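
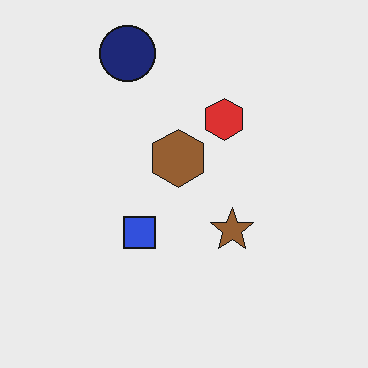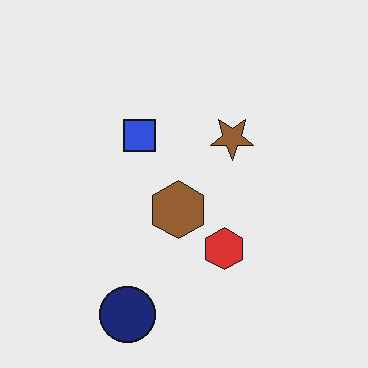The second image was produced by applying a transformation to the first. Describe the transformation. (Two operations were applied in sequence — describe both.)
The image was given moderate JPEG compression, then flipped vertically (top ↔ bottom).

Blocky 8×8 compression artifacts appear around shape edges and the flat background shows ringing — characteristic JPEG degradation. The navy circle is in the top of the first image and the bottom of the second — shapes on opposite sides of the horizontal midline have swapped in a mirror flip.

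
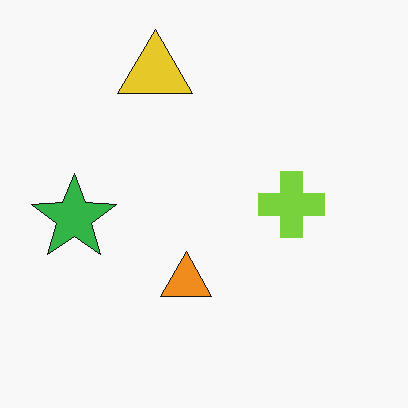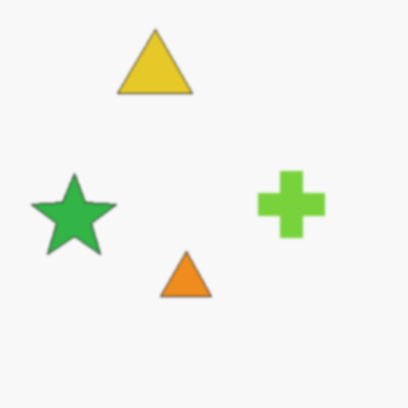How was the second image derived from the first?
The second image is the first slightly softened.

Shape edges and outlines are uniformly softened across the whole image.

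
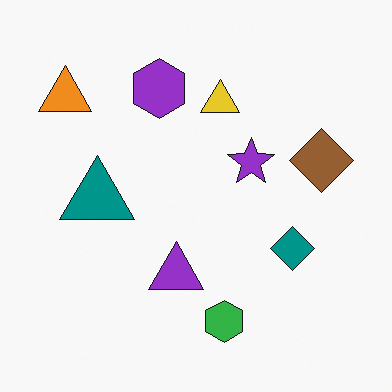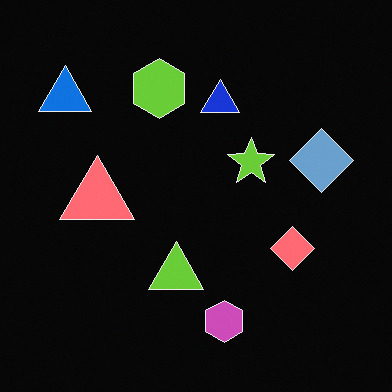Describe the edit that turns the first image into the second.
The second image is the first color-inverted (negative).

The light background has become dark and every shape's color is its complement — a photographic negative.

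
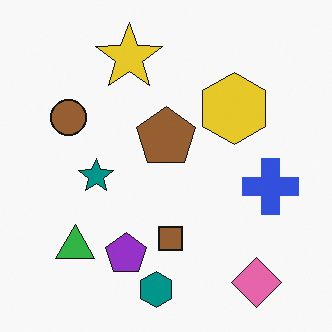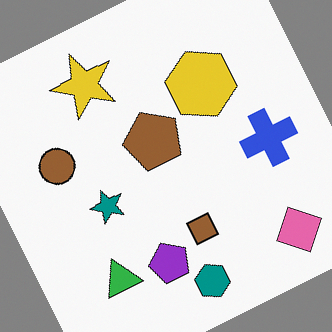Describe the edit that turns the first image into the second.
The image was rotated counter-clockwise by a moderate amount.

Every shape is tilted by the same angle and the image corners show triangular fill wedges — a whole-image rotation by a non-right angle.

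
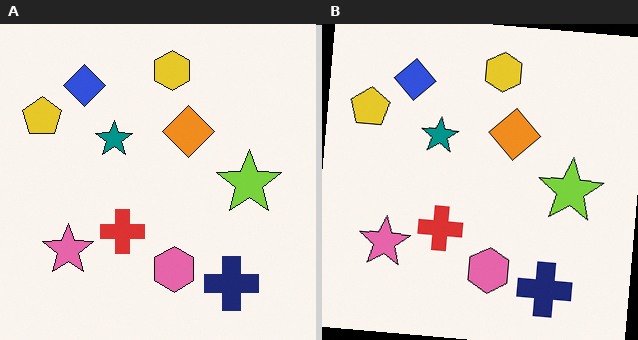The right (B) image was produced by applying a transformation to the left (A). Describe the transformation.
The transformation is: rotated clockwise by a few degrees.

Every shape is tilted by the same angle and the image corners show triangular fill wedges — a whole-image rotation by a non-right angle.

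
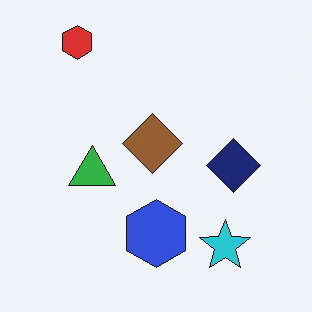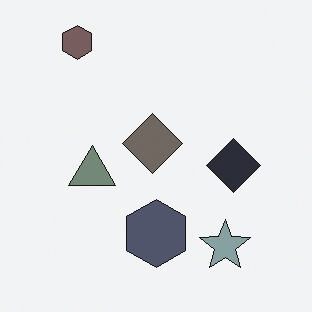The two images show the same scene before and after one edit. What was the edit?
The transformation is: heavily desaturated.

All colors are more muted and greyish — a global saturation change.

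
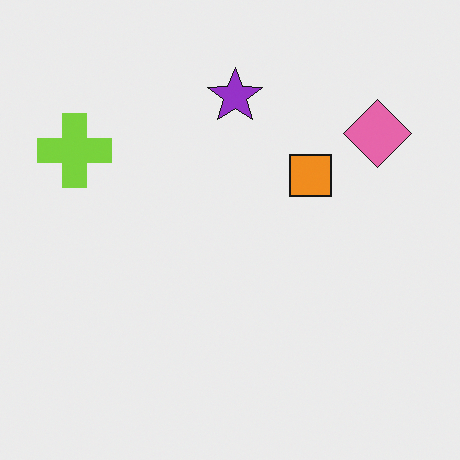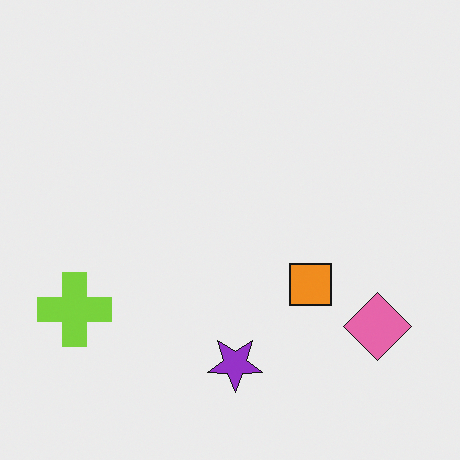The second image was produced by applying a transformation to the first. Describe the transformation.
The second image is the first flipped vertically (top ↔ bottom).

The purple star is in the top of the first image and the bottom of the second — shapes on opposite sides of the horizontal midline have swapped in a mirror flip.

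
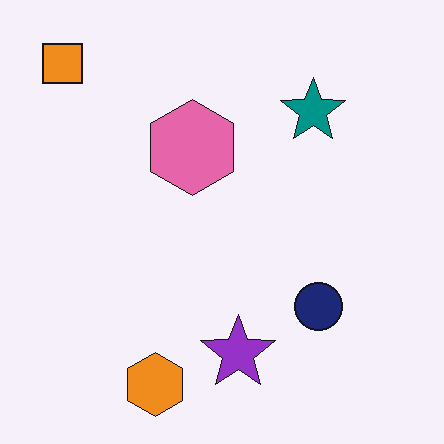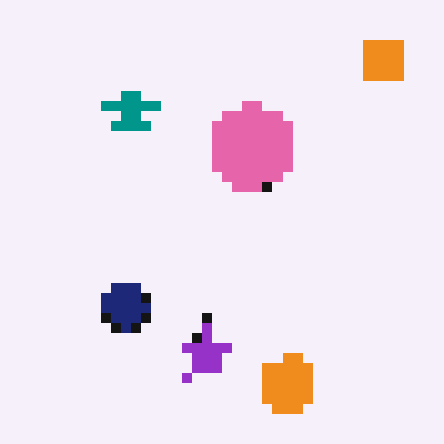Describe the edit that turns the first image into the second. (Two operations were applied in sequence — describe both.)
Flipped horizontally (left ↔ right), then coarsely pixelated.

The orange square is in the top-left of the first image and the top-right of the second — shapes on opposite sides of the vertical midline have swapped in a mirror flip. Shapes are reduced to large square blocks; fine edges and outlines are lost — a downscale-then-upscale (mosaic) effect.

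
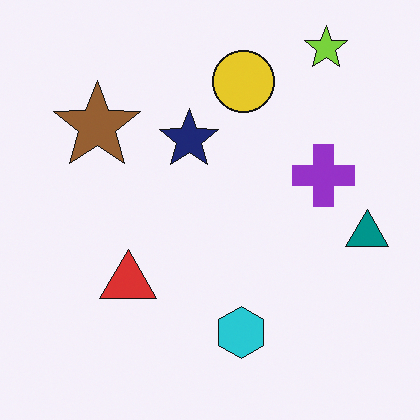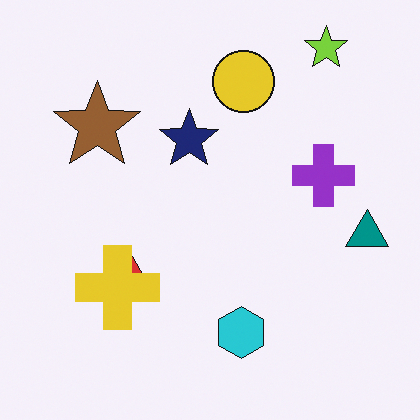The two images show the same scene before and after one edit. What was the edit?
It was overlaid with an additional yellow cross.

A yellow cross appears in the second image that is absent from the first.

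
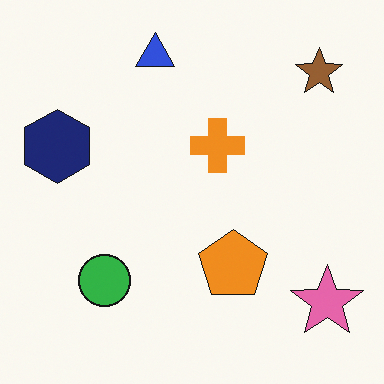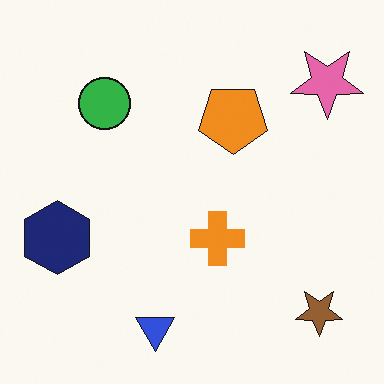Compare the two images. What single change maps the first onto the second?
This is the original image flipped vertically (top ↔ bottom).

The blue triangle is in the top of the first image and the bottom of the second — shapes on opposite sides of the horizontal midline have swapped in a mirror flip.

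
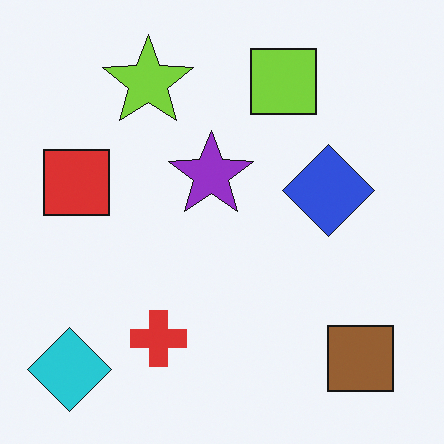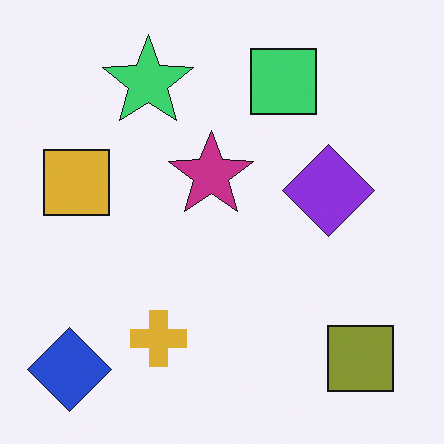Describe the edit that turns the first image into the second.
The image was hue-shifted by a small amount.

Every shape's color has rotated by the same amount around the hue wheel — a uniform hue shift.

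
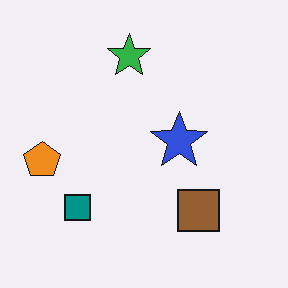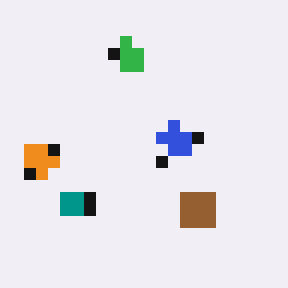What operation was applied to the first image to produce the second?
Coarsely pixelated.

Shapes are reduced to large square blocks; fine edges and outlines are lost — a downscale-then-upscale (mosaic) effect.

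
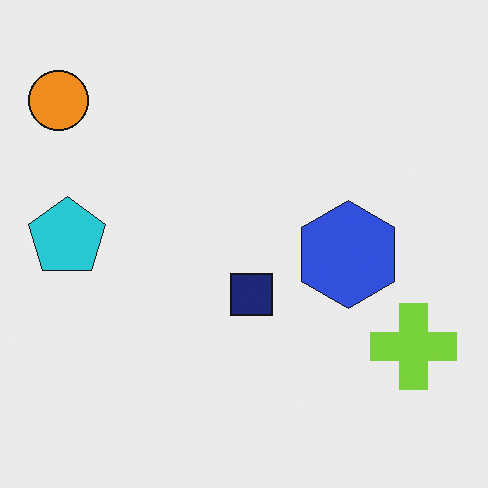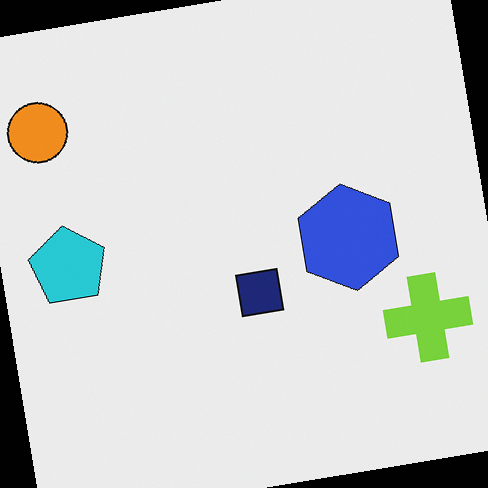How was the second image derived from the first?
The image was rotated counter-clockwise by a small amount.

Every shape is tilted by the same angle and the image corners show triangular fill wedges — a whole-image rotation by a non-right angle.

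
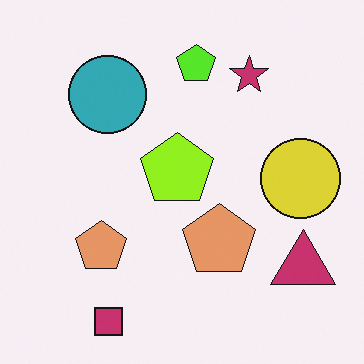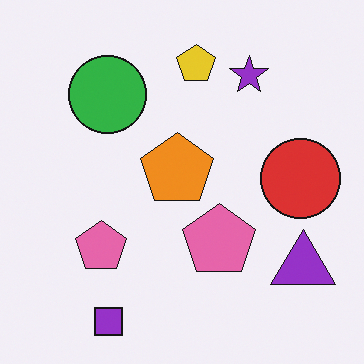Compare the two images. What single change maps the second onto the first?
Hue-shifted slightly.

Every shape's color has rotated by the same amount around the hue wheel — a uniform hue shift.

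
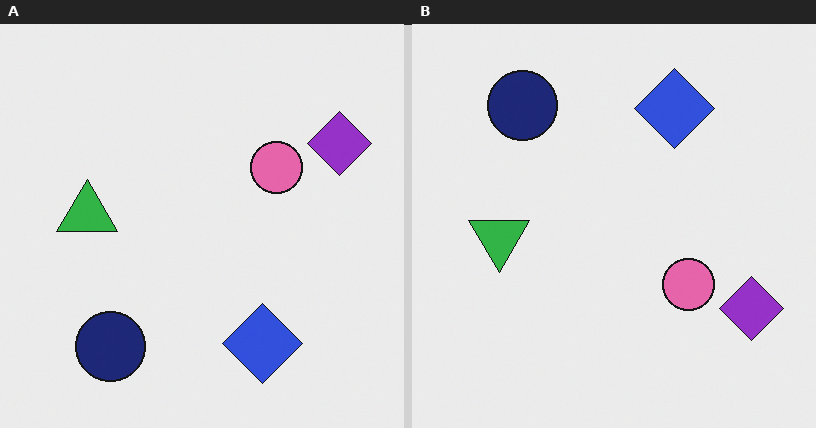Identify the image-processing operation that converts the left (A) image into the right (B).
It was flipped vertically (top ↔ bottom).

The navy circle is in the bottom-left of the left (A) image and the top-left of the right (B) — shapes on opposite sides of the horizontal midline have swapped in a mirror flip.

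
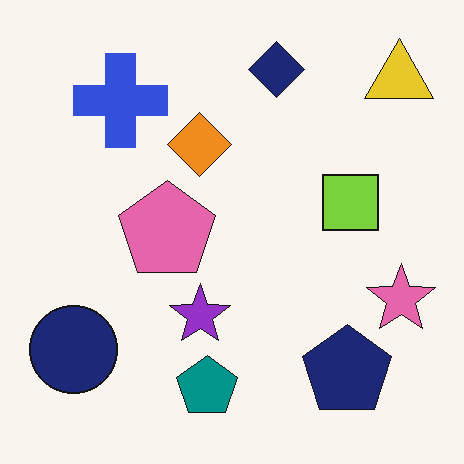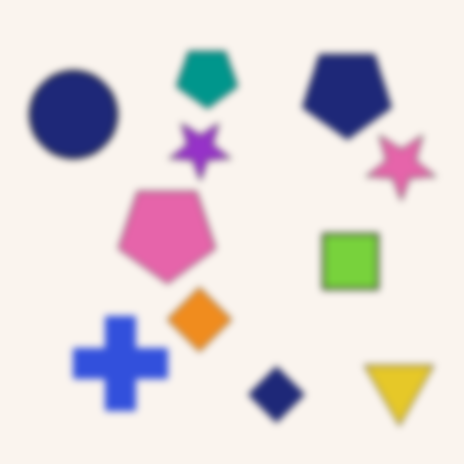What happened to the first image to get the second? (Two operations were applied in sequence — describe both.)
It was flipped vertically (top ↔ bottom), then noticeably gaussian-blurred.

The navy diamond is in the top of the first image and the bottom of the second — shapes on opposite sides of the horizontal midline have swapped in a mirror flip. Shape edges and outlines are uniformly softened across the whole image.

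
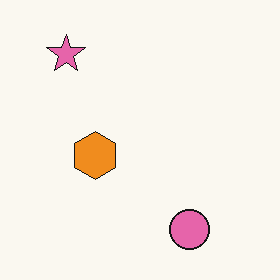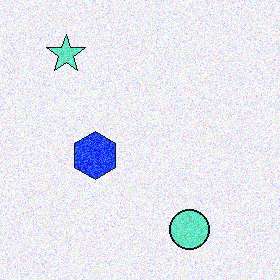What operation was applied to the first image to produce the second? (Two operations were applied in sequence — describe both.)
The image was degraded with moderate additive noise, then hue-shifted by a large amount.

Random speckle covers the whole image, including the flat background. Every shape's color has rotated by the same amount around the hue wheel — a uniform hue shift.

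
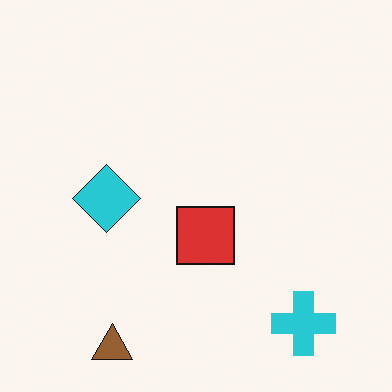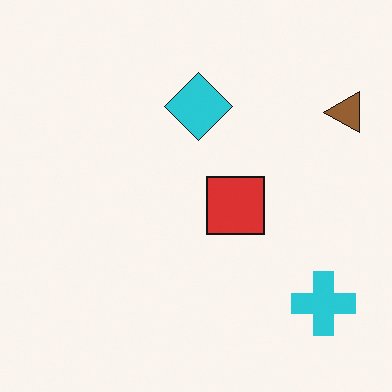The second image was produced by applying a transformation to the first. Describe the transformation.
The second image is the first transposed (reflected across the top-left ↔ bottom-right diagonal).

Shapes have swapped their row and column positions — what was in the top-right is now in the bottom-left — a diagonal reflection.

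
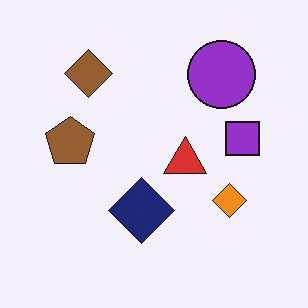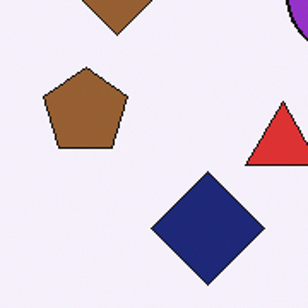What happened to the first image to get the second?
This is the original image cropped tightly and scaled back up.

The visible shapes are larger and the field of view is narrower; shapes near the original edges may be partly or wholly outside the frame — a crop-and-rescale.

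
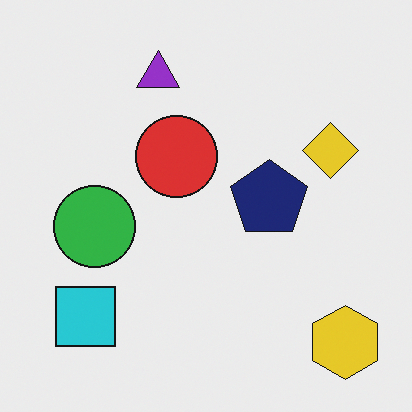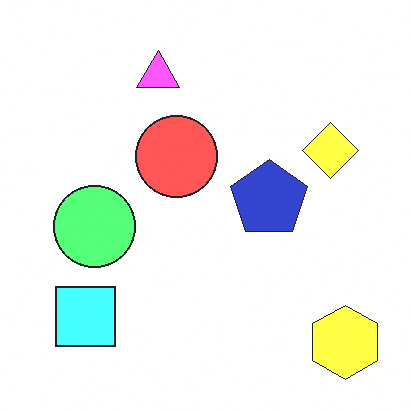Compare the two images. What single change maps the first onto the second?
This is the original image noticeably brightened.

Every pixel — background and shapes alike — is uniformly brightened.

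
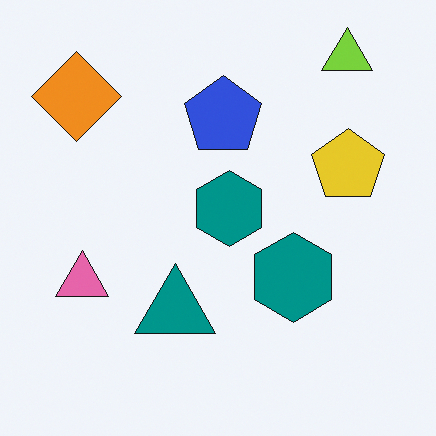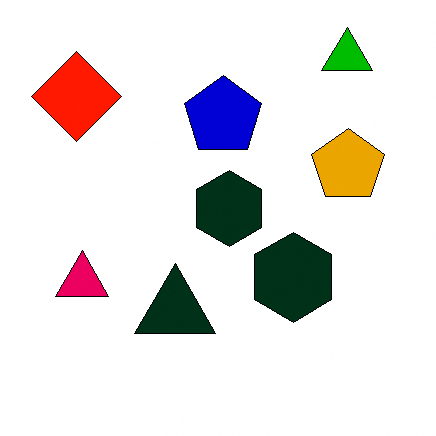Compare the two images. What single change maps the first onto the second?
The second image is the first given much higher contrast.

Tones are pushed away from mid-grey across the whole image — a global contrast change.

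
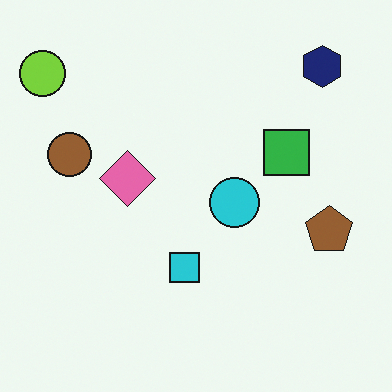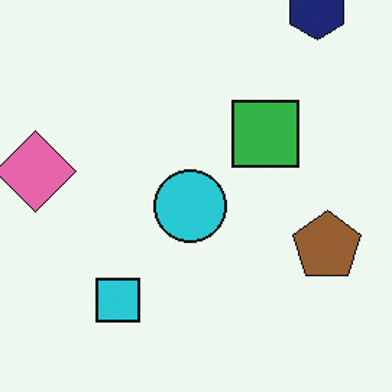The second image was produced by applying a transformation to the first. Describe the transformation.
Cropped slightly and scaled back up.

The visible shapes are larger and the field of view is narrower; shapes near the original edges may be partly or wholly outside the frame — a crop-and-rescale.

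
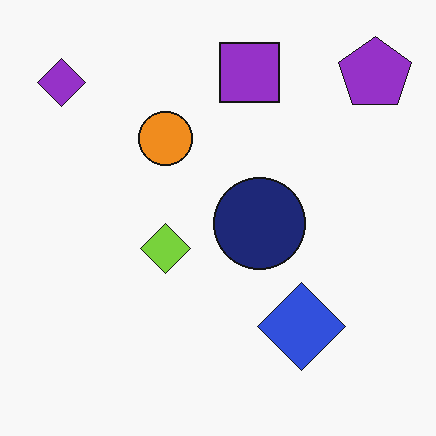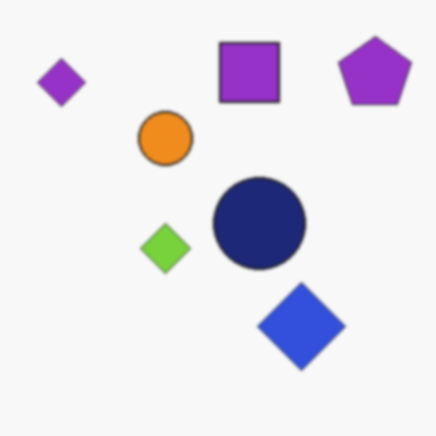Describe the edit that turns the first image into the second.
The second image is the first given a subtle gaussian blur.

Shape edges and outlines are uniformly softened across the whole image.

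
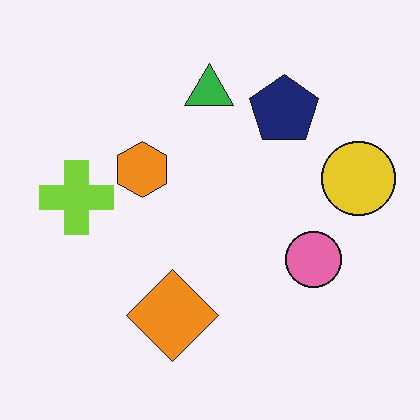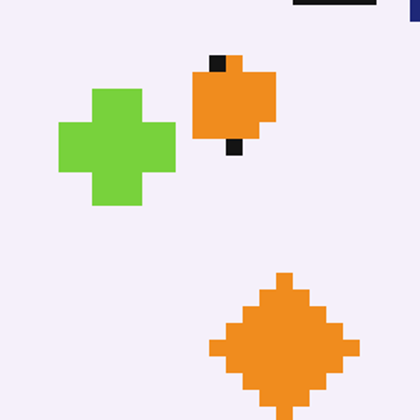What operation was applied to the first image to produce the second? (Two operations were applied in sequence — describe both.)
Coarsely pixelated, then cropped tightly and scaled back up.

Shapes are reduced to large square blocks; fine edges and outlines are lost — a downscale-then-upscale (mosaic) effect. The visible shapes are larger and the field of view is narrower; shapes near the original edges may be partly or wholly outside the frame — a crop-and-rescale.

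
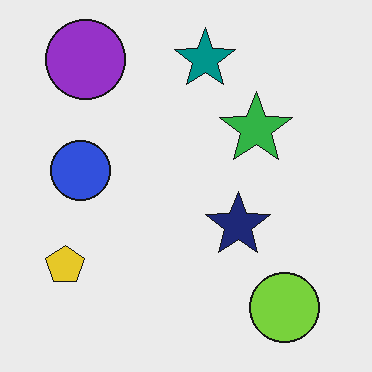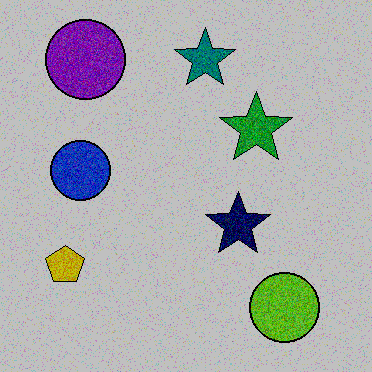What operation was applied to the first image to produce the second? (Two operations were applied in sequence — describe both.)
The second image is the first degraded with visible gaussian noise, then aggressively posterized.

Random speckle covers the whole image, including the flat background. Each flat color has snapped to a coarser quantized level — most visibly, the near-white background has dropped to a flat grey.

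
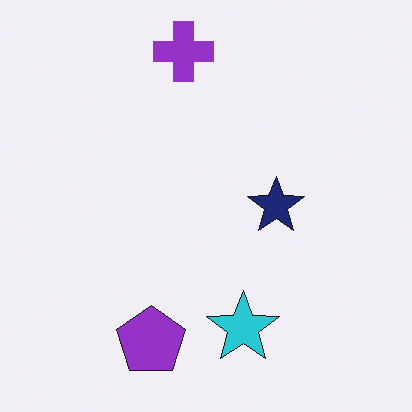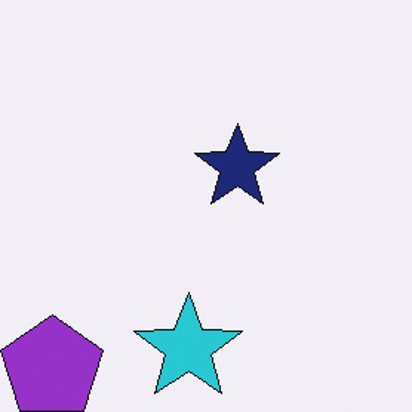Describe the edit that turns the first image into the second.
This is the original image cropped to a modestly smaller region and rescaled.

The visible shapes are larger and the field of view is narrower; shapes near the original edges may be partly or wholly outside the frame — a crop-and-rescale.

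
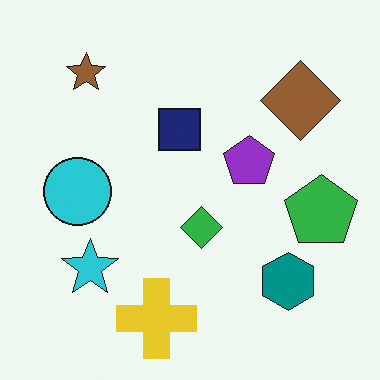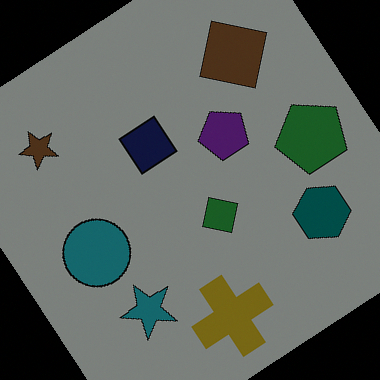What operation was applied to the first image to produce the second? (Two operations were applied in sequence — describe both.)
The image was substantially darkened, then rotated counter-clockwise by a large amount — several tens of degrees.

Every pixel — background and shapes alike — is uniformly darkened. Every shape is tilted by the same angle and the image corners show triangular fill wedges — a whole-image rotation by a non-right angle.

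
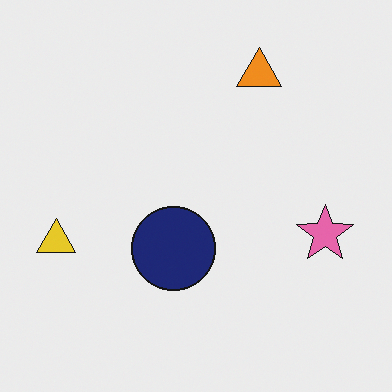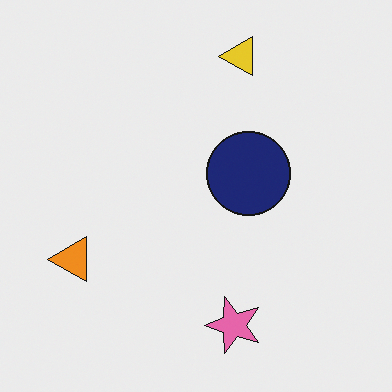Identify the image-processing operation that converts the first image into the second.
The image was transposed (reflected across the top-left ↔ bottom-right diagonal).

Shapes have swapped their row and column positions — what was in the top-right is now in the bottom-left — a diagonal reflection.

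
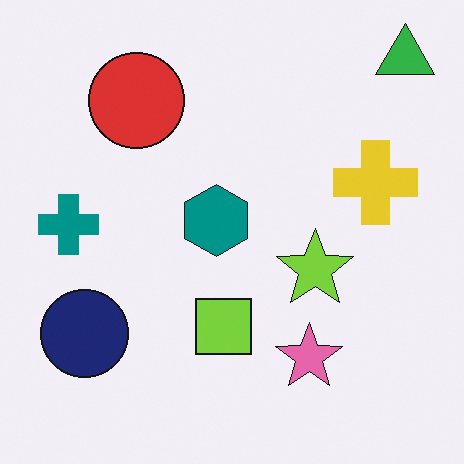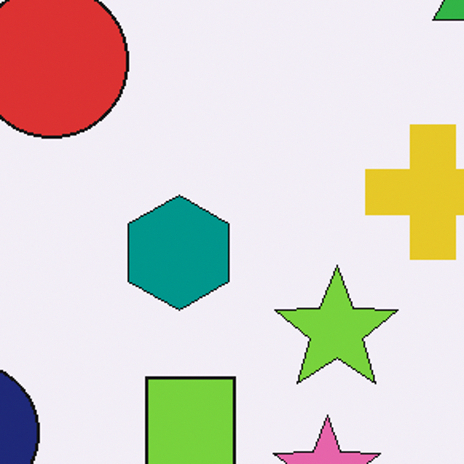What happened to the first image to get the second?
It was cropped to a modestly smaller region and rescaled.

The visible shapes are larger and the field of view is narrower; shapes near the original edges may be partly or wholly outside the frame — a crop-and-rescale.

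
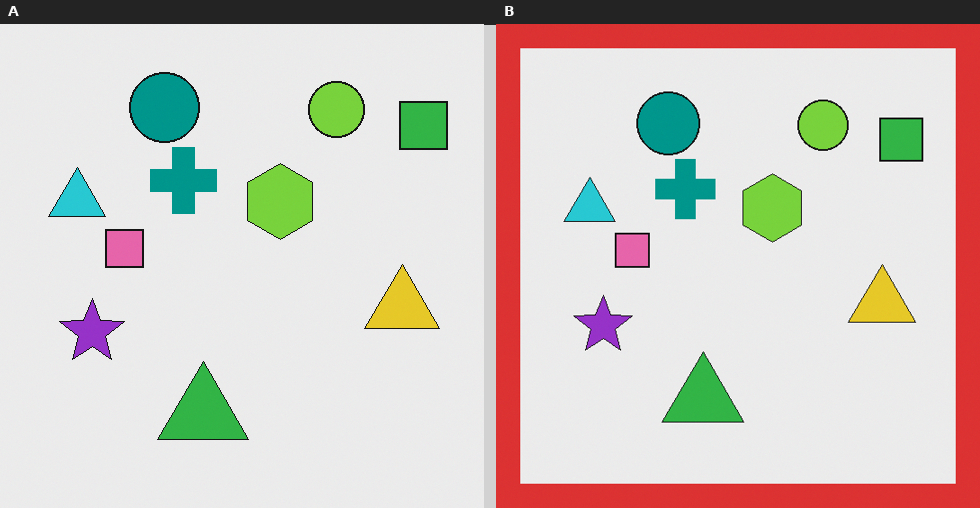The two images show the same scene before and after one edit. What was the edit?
It was framed with a red border.

A solid red frame runs around the edge of the right (B) image, with the content slightly shrunk inside it.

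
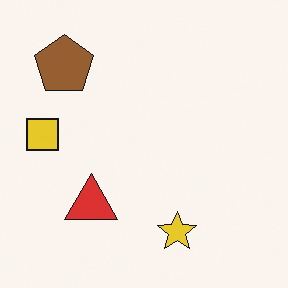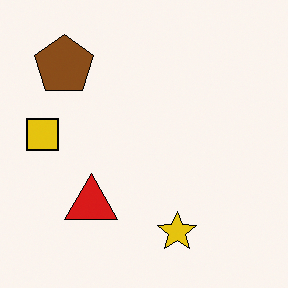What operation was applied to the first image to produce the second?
The second image is the first given slightly increased contrast.

Tones are pushed away from mid-grey across the whole image — a global contrast change.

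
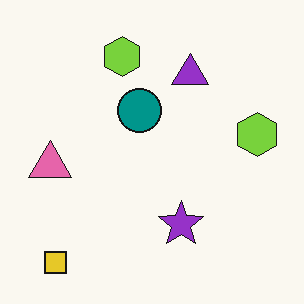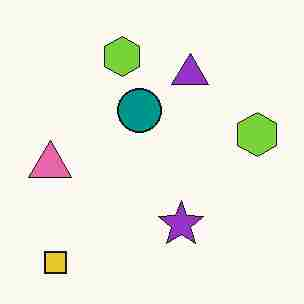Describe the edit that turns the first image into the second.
It was degraded with heavy JPEG compression.

Blocky 8×8 compression artifacts appear around shape edges and the flat background shows ringing — characteristic JPEG degradation.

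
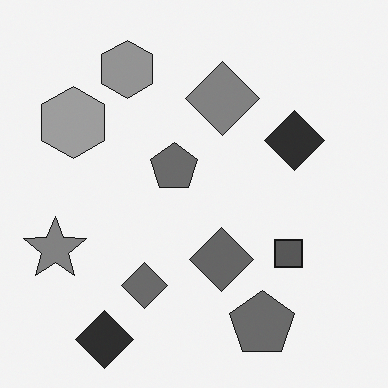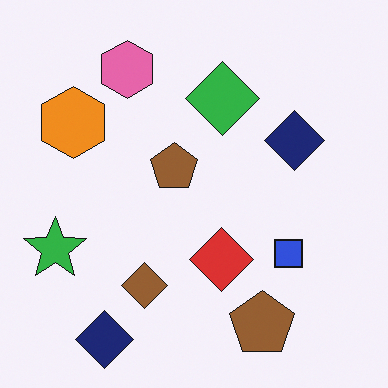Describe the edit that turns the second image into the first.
The image was converted to grayscale.

All color is removed — every shape is now a shade of grey.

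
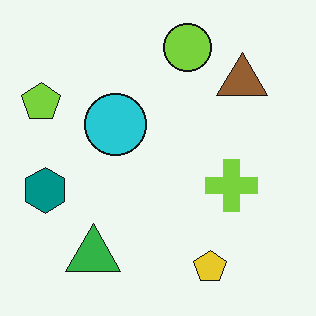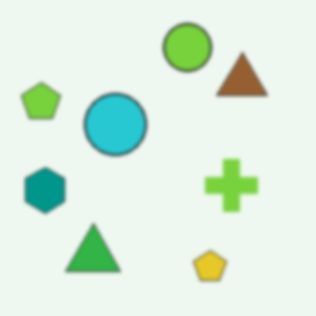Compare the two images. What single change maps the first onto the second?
The second image is the first lightly blurred.

Shape edges and outlines are uniformly softened across the whole image.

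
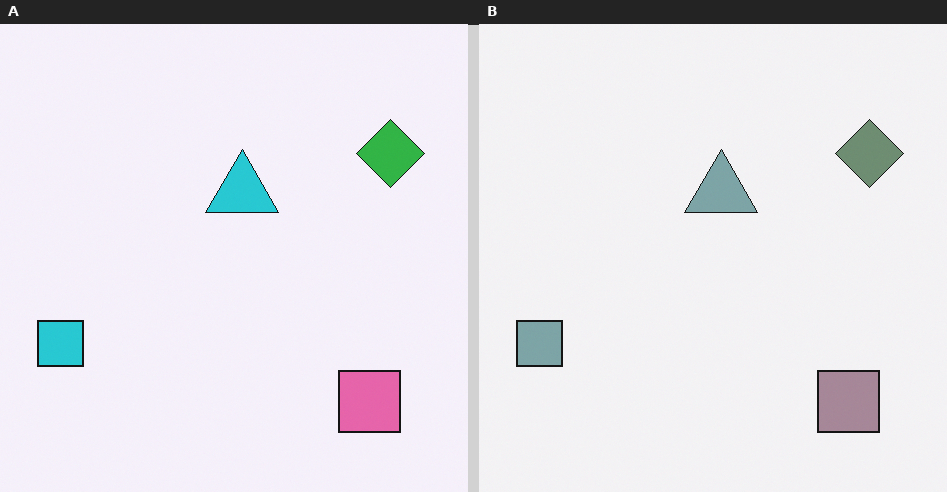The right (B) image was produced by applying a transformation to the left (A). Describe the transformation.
It was heavily desaturated.

All colors are more muted and greyish — a global saturation change.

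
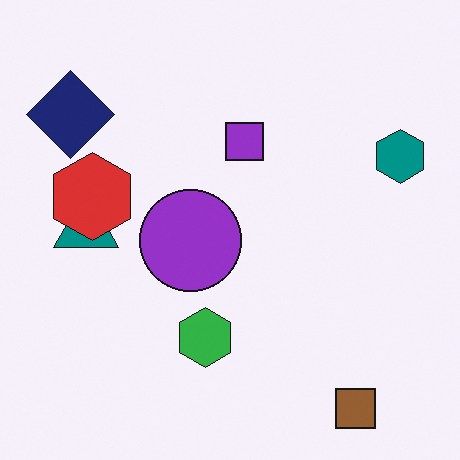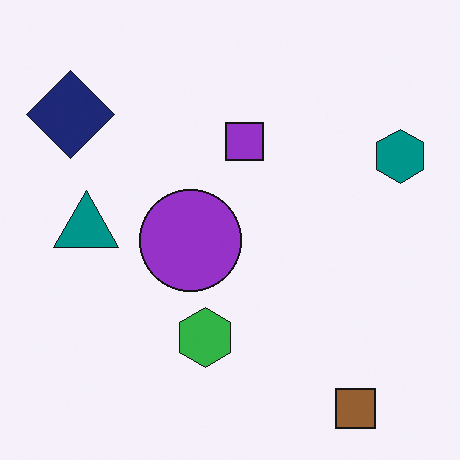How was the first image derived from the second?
Overlaid with an additional red hexagon.

A red hexagon appears in the first image that is absent from the second.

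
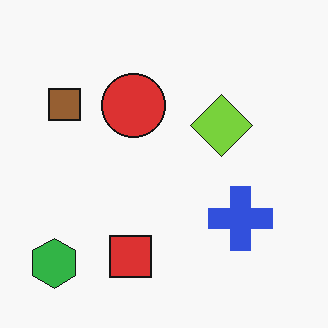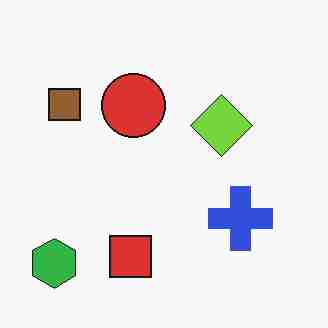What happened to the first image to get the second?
The image was heavily JPEG-compressed with obvious blocking artifacts.

Blocky 8×8 compression artifacts appear around shape edges and the flat background shows ringing — characteristic JPEG degradation.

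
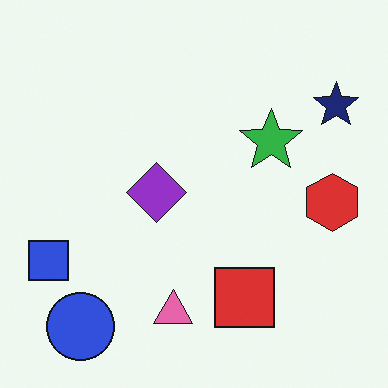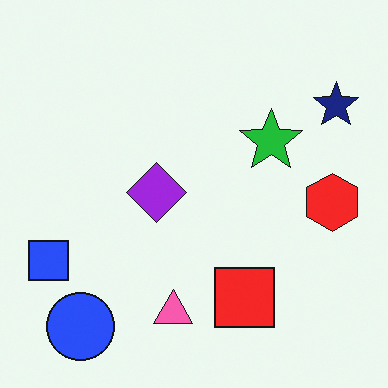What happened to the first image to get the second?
It was slightly oversaturated.

All colors are more vivid — a global saturation change.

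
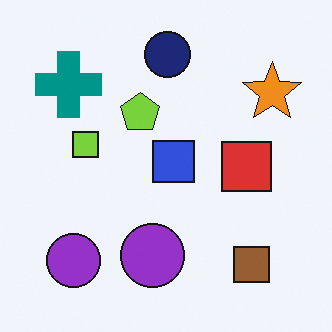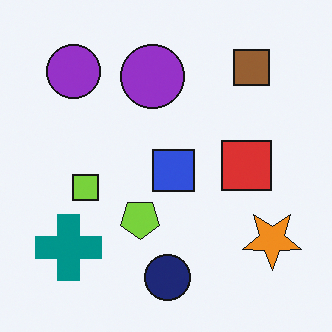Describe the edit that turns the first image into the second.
The transformation is: flipped vertically (top ↔ bottom).

The navy circle is in the top of the first image and the bottom of the second — shapes on opposite sides of the horizontal midline have swapped in a mirror flip.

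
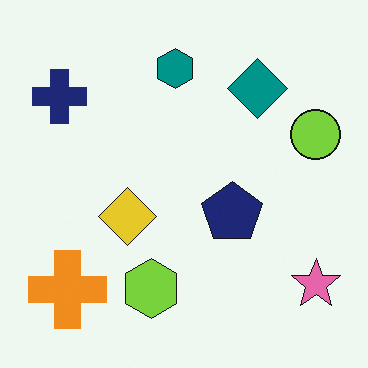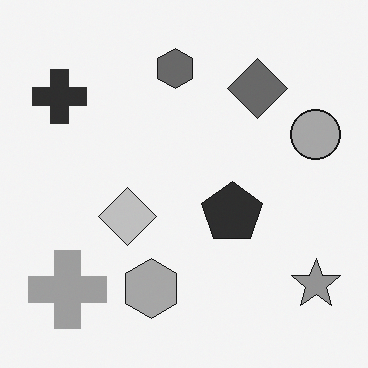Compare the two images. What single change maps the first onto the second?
This is the original image converted to grayscale.

All color is removed — every shape is now a shade of grey.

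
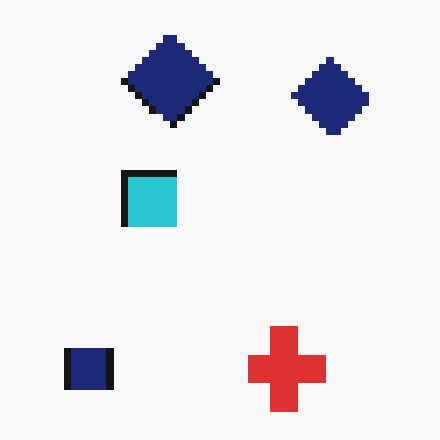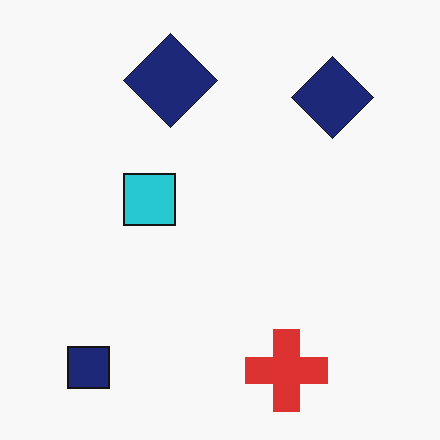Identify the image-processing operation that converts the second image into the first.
Moderately pixelated.

Shapes are reduced to large square blocks; fine edges and outlines are lost — a downscale-then-upscale (mosaic) effect.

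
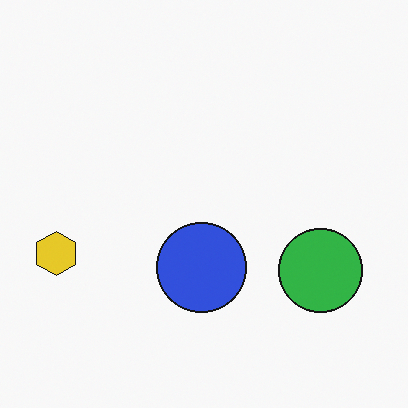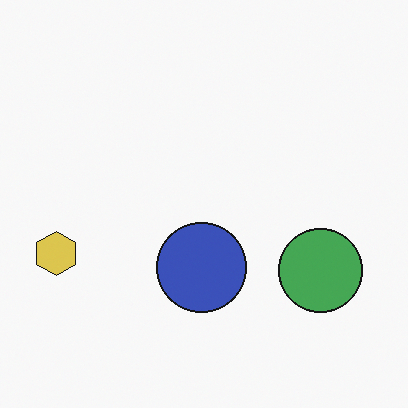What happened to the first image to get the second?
The image was slightly desaturated.

All colors are more muted and greyish — a global saturation change.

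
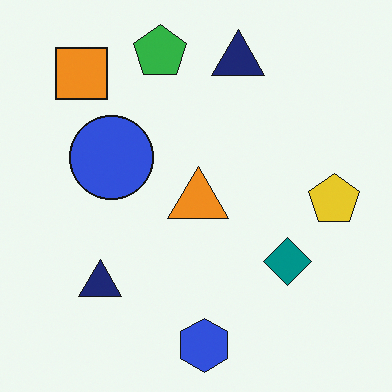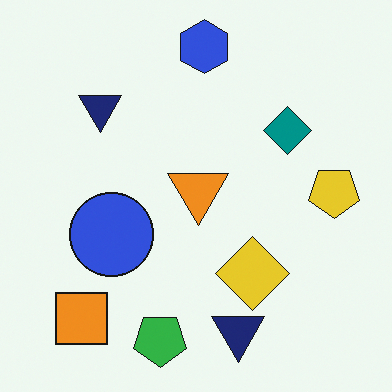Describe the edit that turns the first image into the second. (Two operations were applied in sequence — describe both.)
The transformation is: flipped vertically (top ↔ bottom), then overlaid with an additional yellow diamond.

The blue hexagon is in the bottom of the first image and the top of the second — shapes on opposite sides of the horizontal midline have swapped in a mirror flip. A yellow diamond appears in the second image that is absent from the first.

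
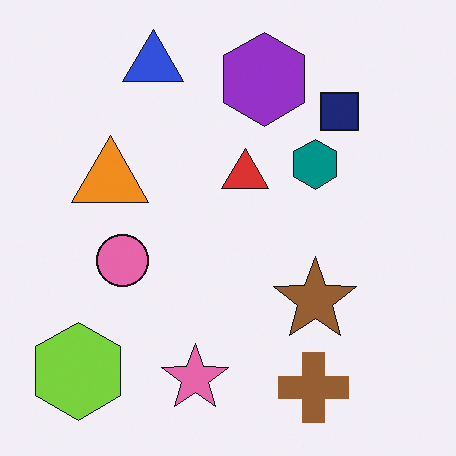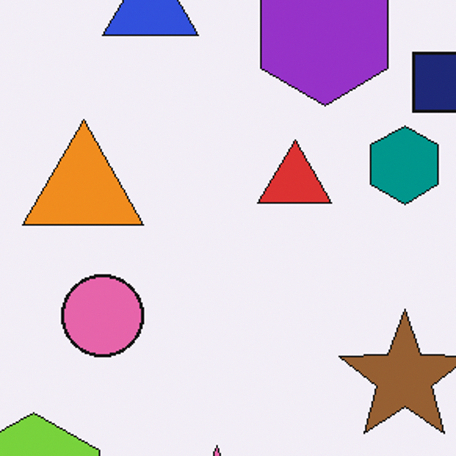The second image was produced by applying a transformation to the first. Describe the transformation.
It was cropped slightly and scaled back up.

The visible shapes are larger and the field of view is narrower; shapes near the original edges may be partly or wholly outside the frame — a crop-and-rescale.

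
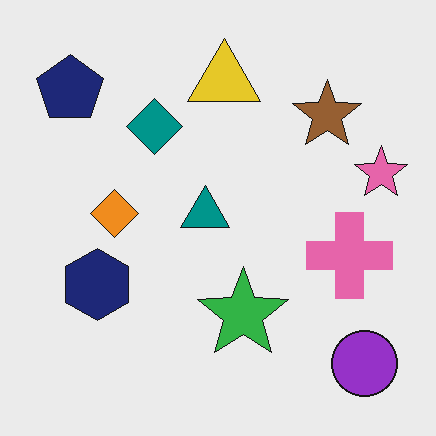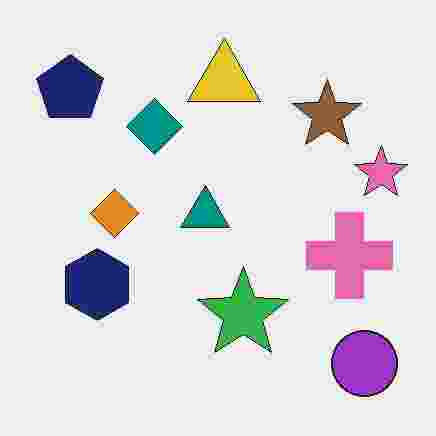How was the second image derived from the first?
It was heavily JPEG-compressed with obvious blocking artifacts.

Blocky 8×8 compression artifacts appear around shape edges and the flat background shows ringing — characteristic JPEG degradation.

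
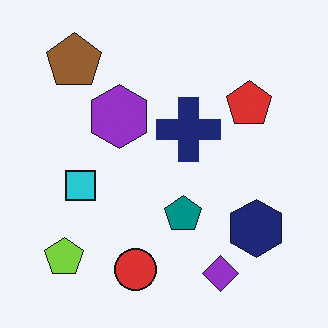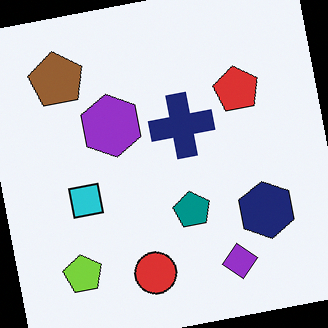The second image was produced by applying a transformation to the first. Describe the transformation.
The image was rotated counter-clockwise by a slight angle.

Every shape is tilted by the same angle and the image corners show triangular fill wedges — a whole-image rotation by a non-right angle.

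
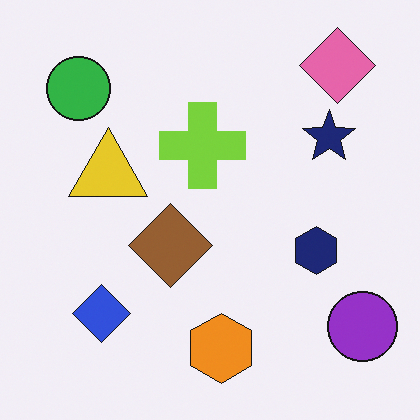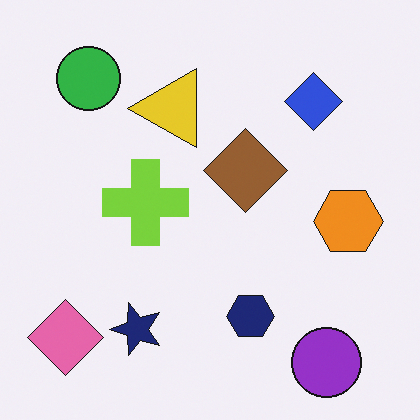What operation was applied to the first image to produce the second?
It was transposed (reflected across the top-left ↔ bottom-right diagonal).

Shapes have swapped their row and column positions — what was in the top-right is now in the bottom-left — a diagonal reflection.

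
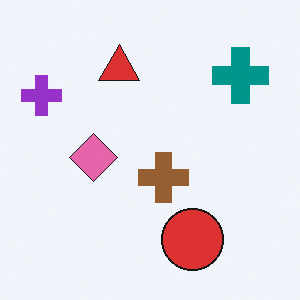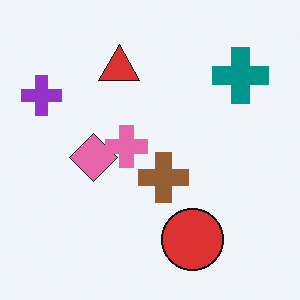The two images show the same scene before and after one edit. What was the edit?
This is the original image overlaid with an additional pink cross.

A pink cross appears in the second image that is absent from the first.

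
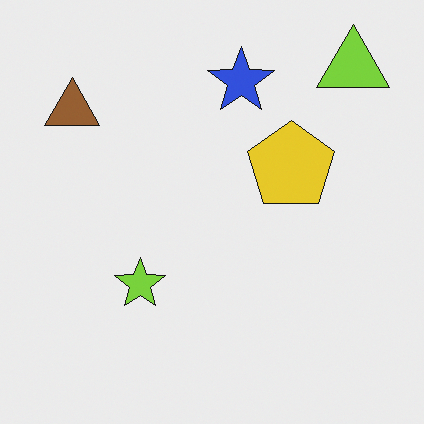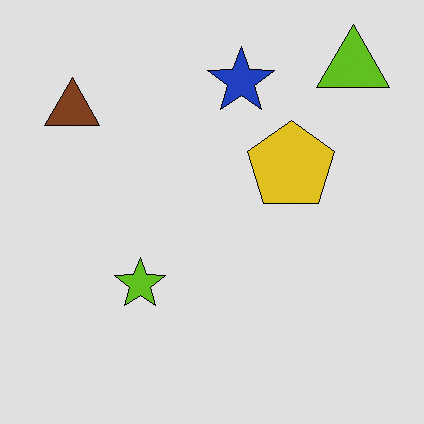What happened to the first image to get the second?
This is the original image posterized to a reduced palette.

Each flat color has snapped to a coarser quantized level — most visibly, the near-white background has dropped to a flat grey.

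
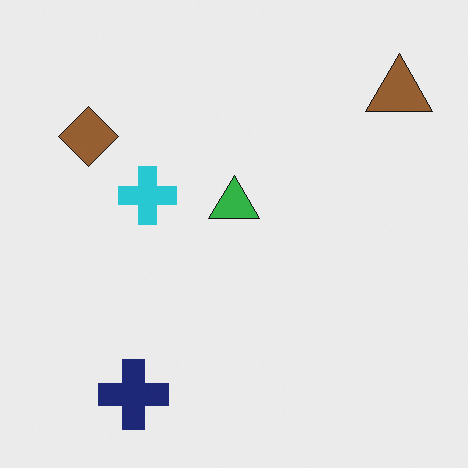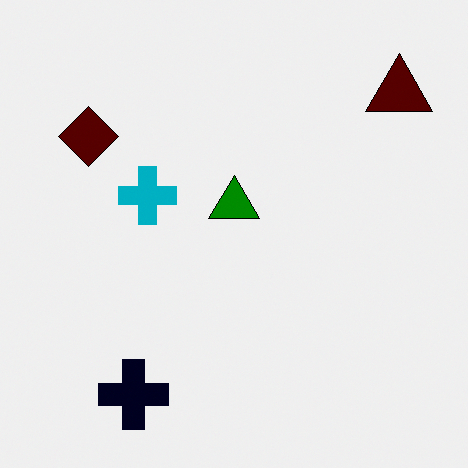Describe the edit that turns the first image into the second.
Boosted in contrast.

Tones are pushed away from mid-grey across the whole image — a global contrast change.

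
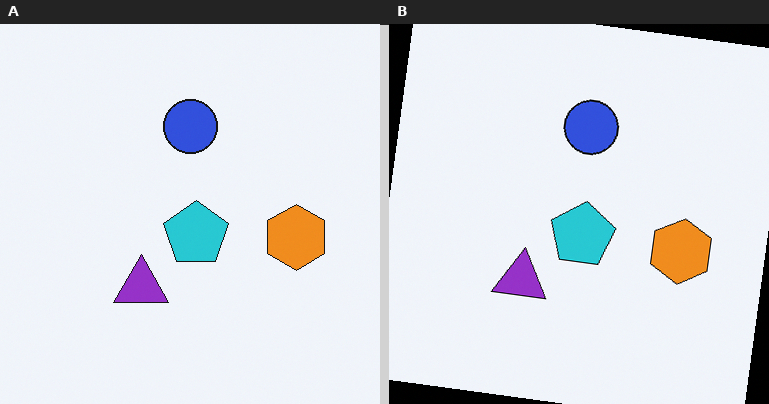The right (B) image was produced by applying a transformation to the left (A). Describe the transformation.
It was rotated clockwise by a small amount.

Every shape is tilted by the same angle and the image corners show triangular fill wedges — a whole-image rotation by a non-right angle.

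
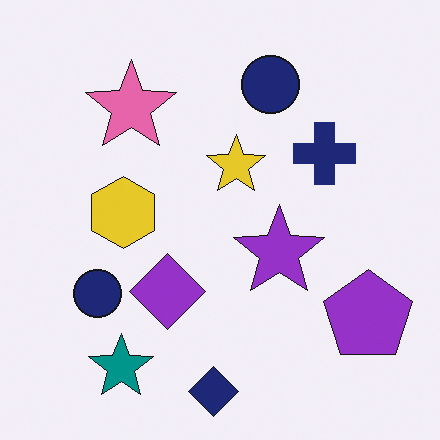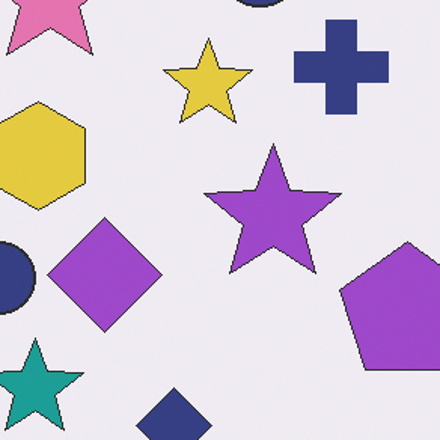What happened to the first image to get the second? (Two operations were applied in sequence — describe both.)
The second image is the first given slightly reduced contrast, then cropped to a modestly smaller region and rescaled.

Tones are pushed toward mid-grey across the whole image — a global contrast change. The visible shapes are larger and the field of view is narrower; shapes near the original edges may be partly or wholly outside the frame — a crop-and-rescale.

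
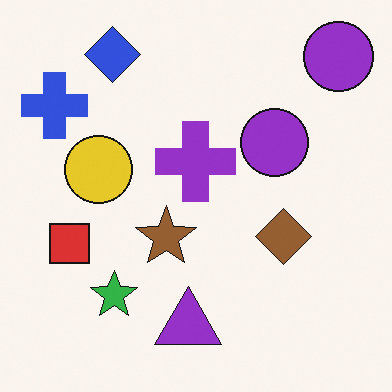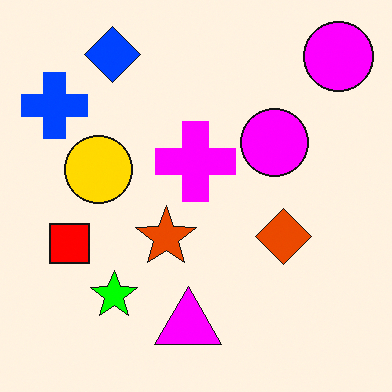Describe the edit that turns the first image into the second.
Made much more vivid (saturation change).

All colors are more vivid — a global saturation change.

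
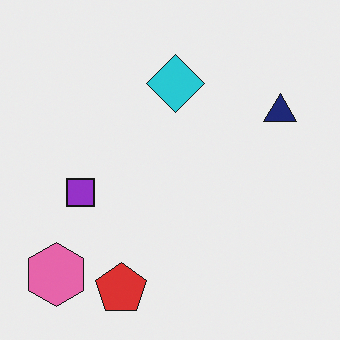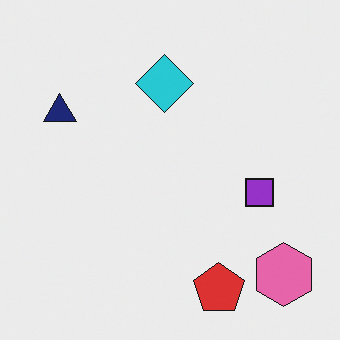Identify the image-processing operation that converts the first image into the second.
The image was flipped horizontally (left ↔ right).

The pink hexagon is in the bottom-left of the first image and the bottom-right of the second — shapes on opposite sides of the vertical midline have swapped in a mirror flip.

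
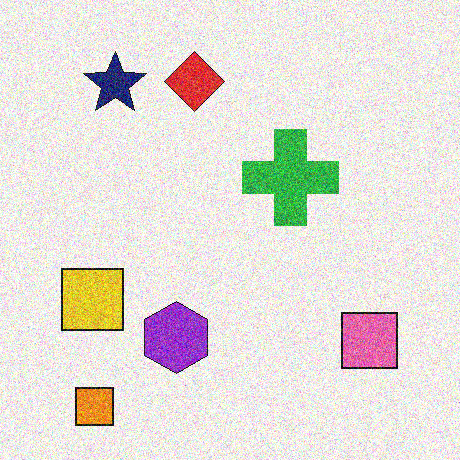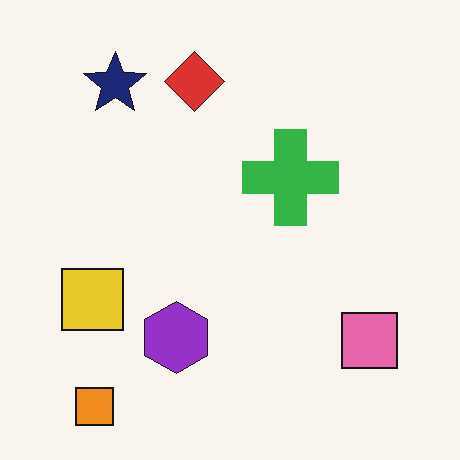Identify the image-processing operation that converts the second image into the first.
The transformation is: degraded with heavy additive noise.

Random speckle covers the whole image, including the flat background.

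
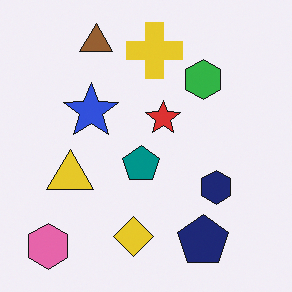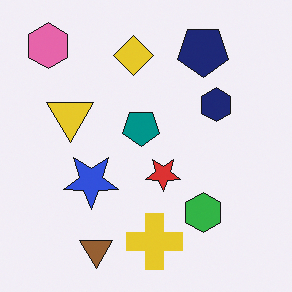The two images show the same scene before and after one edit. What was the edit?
The second image is the first flipped vertically (top ↔ bottom).

The brown triangle is in the top-left of the first image and the bottom-left of the second — shapes on opposite sides of the horizontal midline have swapped in a mirror flip.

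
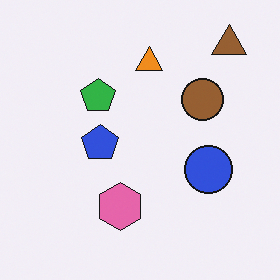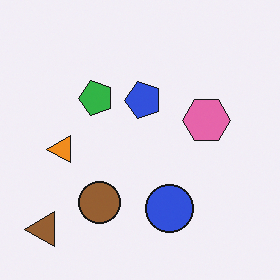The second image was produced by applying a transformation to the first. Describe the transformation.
Transposed (reflected across the top-left ↔ bottom-right diagonal).

Shapes have swapped their row and column positions — what was in the top-right is now in the bottom-left — a diagonal reflection.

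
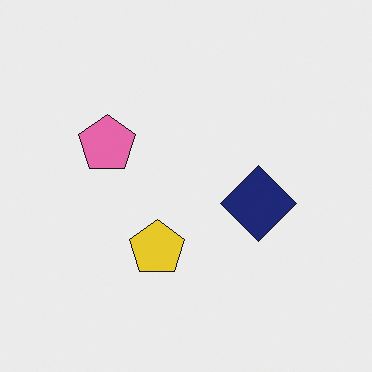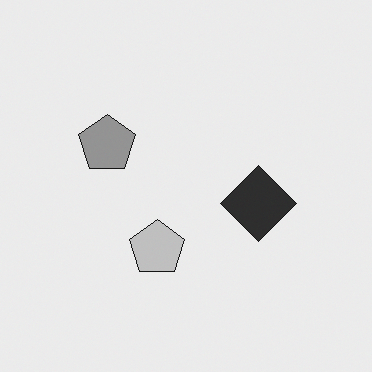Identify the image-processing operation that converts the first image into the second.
The transformation is: converted to grayscale.

All color is removed — every shape is now a shade of grey.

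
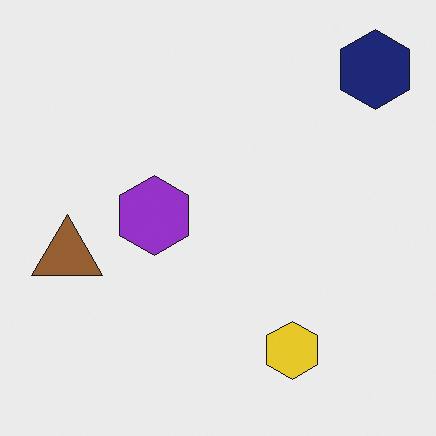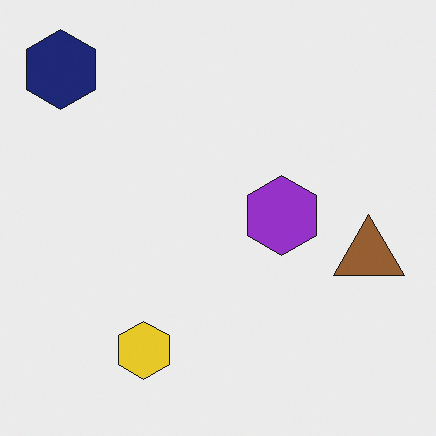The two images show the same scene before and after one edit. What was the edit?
Flipped horizontally (left ↔ right).

The navy hexagon is in the top-right of the first image and the top-left of the second — shapes on opposite sides of the vertical midline have swapped in a mirror flip.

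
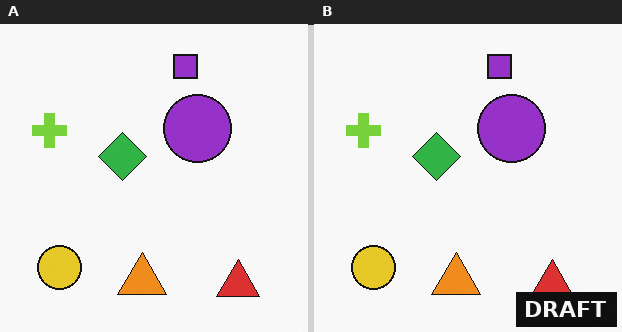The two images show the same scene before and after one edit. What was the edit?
The right (B) image is the left (A) watermarked with the text "DRAFT" in the lower-right corner.

A dark label reading "DRAFT" appears in the lower-right corner.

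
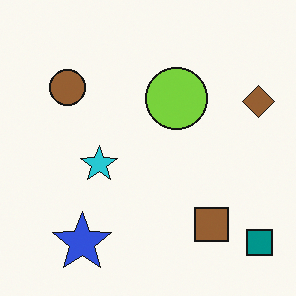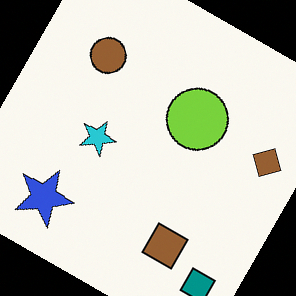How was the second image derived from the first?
The transformation is: rotated clockwise by a clearly visible amount.

Every shape is tilted by the same angle and the image corners show triangular fill wedges — a whole-image rotation by a non-right angle.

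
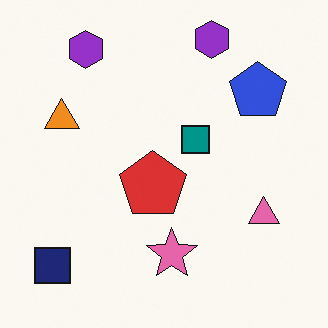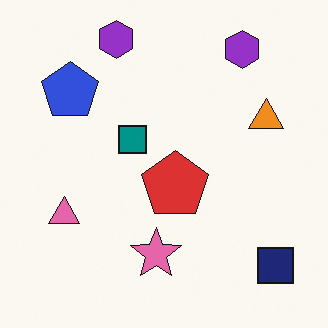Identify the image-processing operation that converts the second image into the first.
The image was flipped horizontally (left ↔ right).

The navy square is in the bottom-right of the second image and the bottom-left of the first — shapes on opposite sides of the vertical midline have swapped in a mirror flip.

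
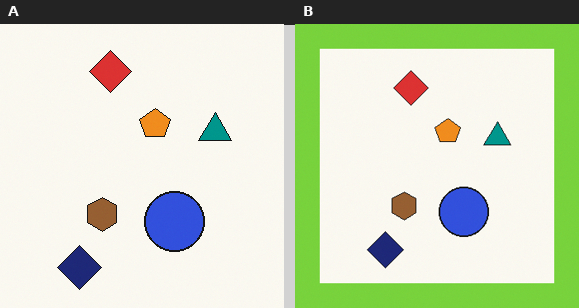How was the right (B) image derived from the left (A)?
Framed with a lime border.

A solid lime frame runs around the edge of the right (B) image, with the content slightly shrunk inside it.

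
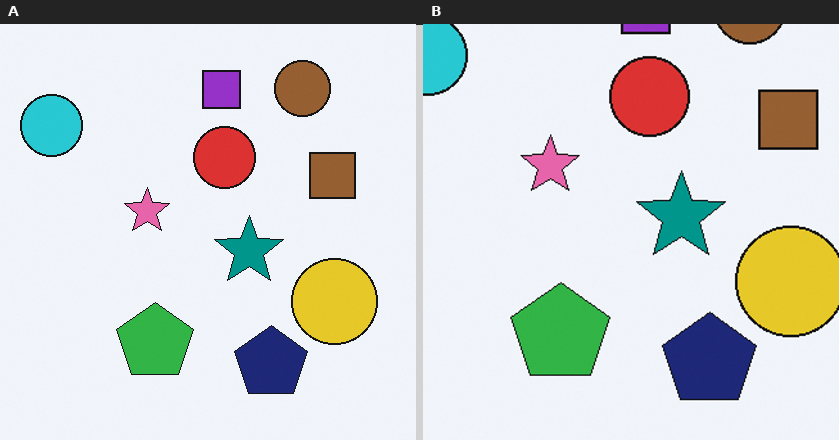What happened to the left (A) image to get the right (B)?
The image was cropped to a modestly smaller region and rescaled.

The visible shapes are larger and the field of view is narrower; shapes near the original edges may be partly or wholly outside the frame — a crop-and-rescale.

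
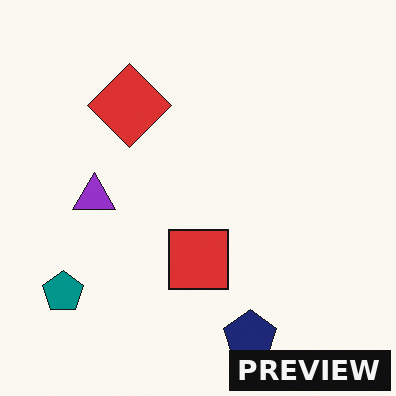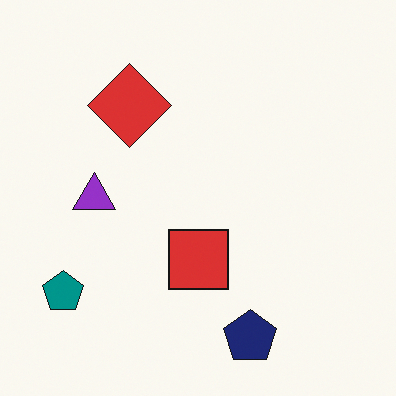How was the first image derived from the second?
The first image is the second watermarked with the text "PREVIEW" in the lower-right corner.

A dark label reading "PREVIEW" appears in the lower-right corner.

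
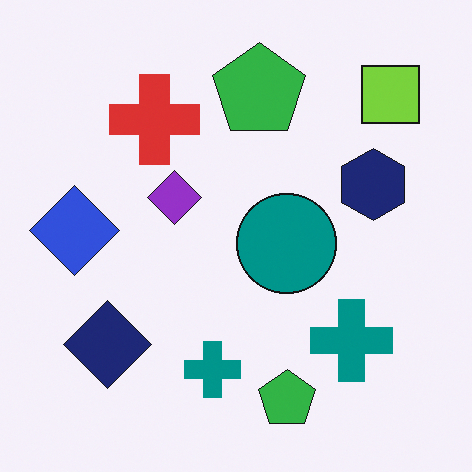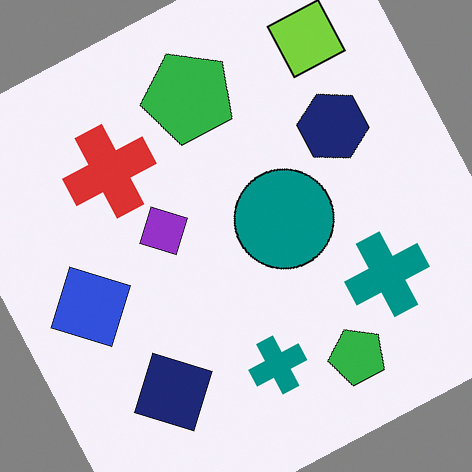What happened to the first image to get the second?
The second image is the first rotated counter-clockwise by a moderate amount.

Every shape is tilted by the same angle and the image corners show triangular fill wedges — a whole-image rotation by a non-right angle.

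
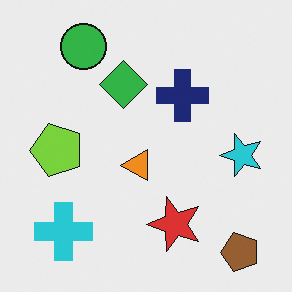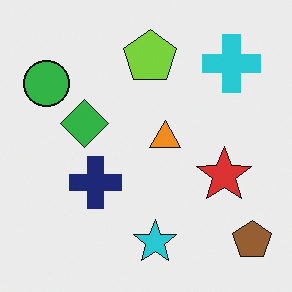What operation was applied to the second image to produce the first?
The image was transposed (reflected across the top-left ↔ bottom-right diagonal).

Shapes have swapped their row and column positions — what was in the top-right is now in the bottom-left — a diagonal reflection.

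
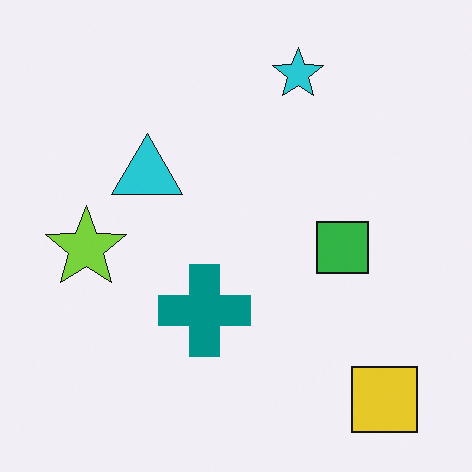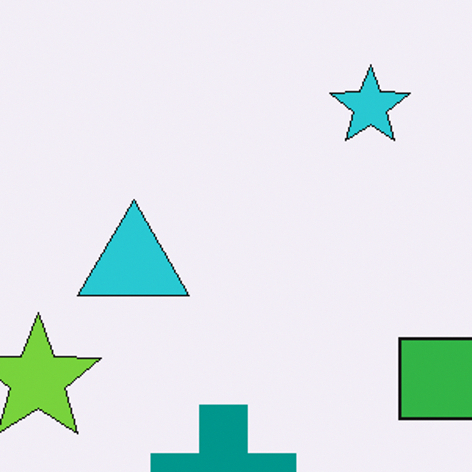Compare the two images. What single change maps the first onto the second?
The transformation is: cropped to a modestly smaller region and rescaled.

The visible shapes are larger and the field of view is narrower; shapes near the original edges may be partly or wholly outside the frame — a crop-and-rescale.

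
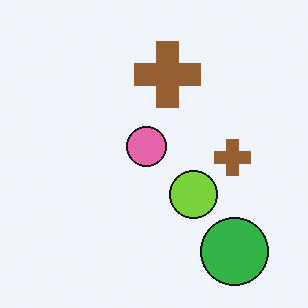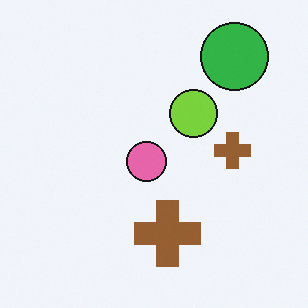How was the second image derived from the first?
It was flipped vertically (top ↔ bottom).

The green circle is in the bottom-right of the first image and the top-right of the second — shapes on opposite sides of the horizontal midline have swapped in a mirror flip.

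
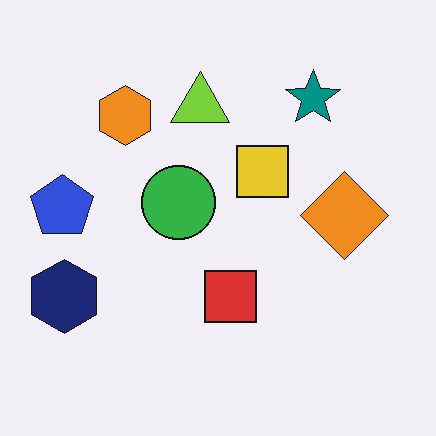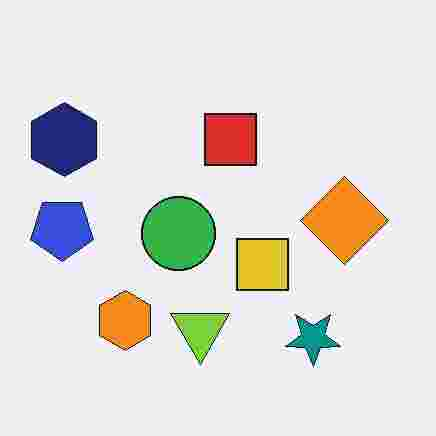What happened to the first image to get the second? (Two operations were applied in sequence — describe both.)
The transformation is: flipped vertically (top ↔ bottom), then heavily JPEG-compressed with obvious blocking artifacts.

The teal star is in the top-right of the first image and the bottom-right of the second — shapes on opposite sides of the horizontal midline have swapped in a mirror flip. Blocky 8×8 compression artifacts appear around shape edges and the flat background shows ringing — characteristic JPEG degradation.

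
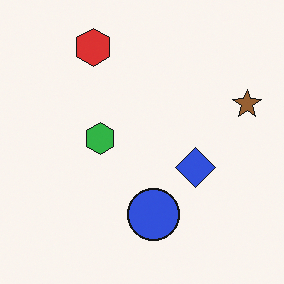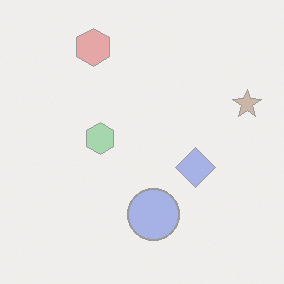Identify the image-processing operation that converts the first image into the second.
The transformation is: washed out (contrast reduced).

Tones are pushed toward mid-grey across the whole image — a global contrast change.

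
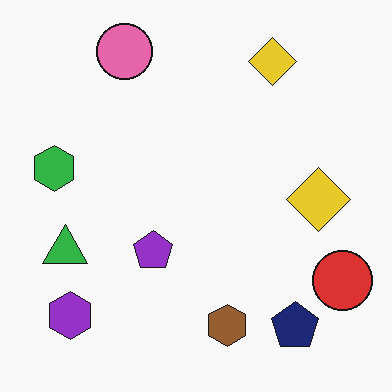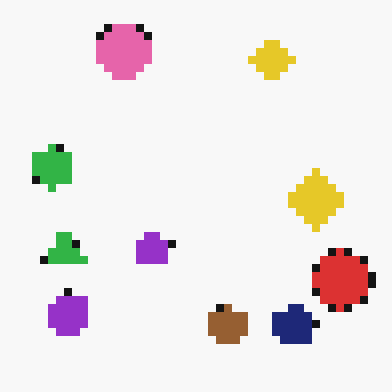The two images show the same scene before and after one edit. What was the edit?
This is the original image moderately pixelated.

Shapes are reduced to large square blocks; fine edges and outlines are lost — a downscale-then-upscale (mosaic) effect.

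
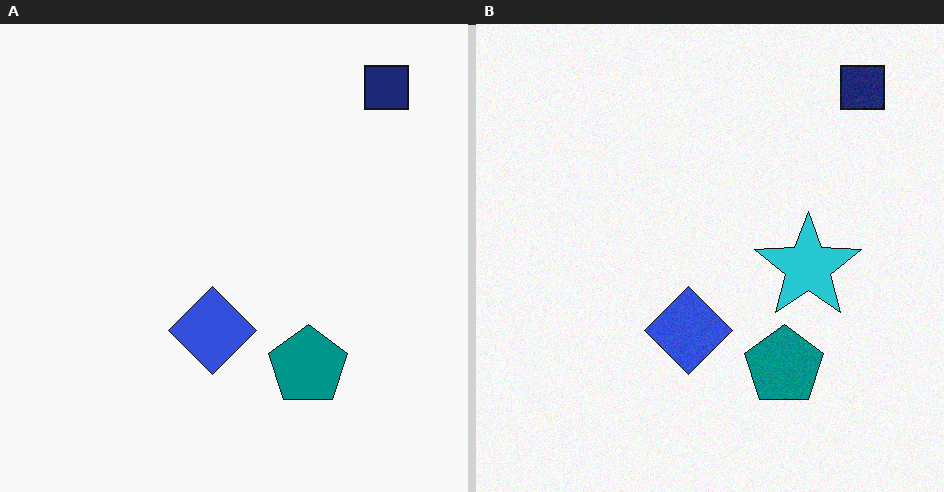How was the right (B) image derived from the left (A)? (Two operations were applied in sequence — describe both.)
Degraded with subtle gaussian noise, then overlaid with an additional cyan star.

Random speckle covers the whole image, including the flat background. A cyan star appears in the right (B) image that is absent from the left (A).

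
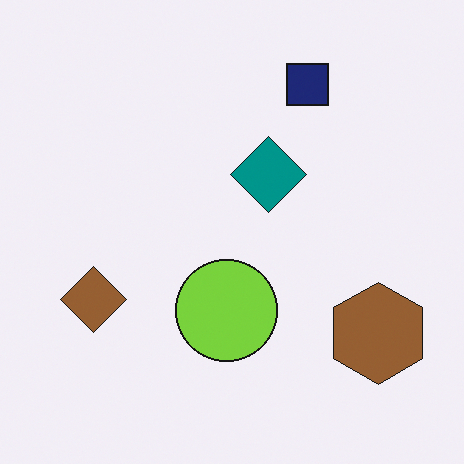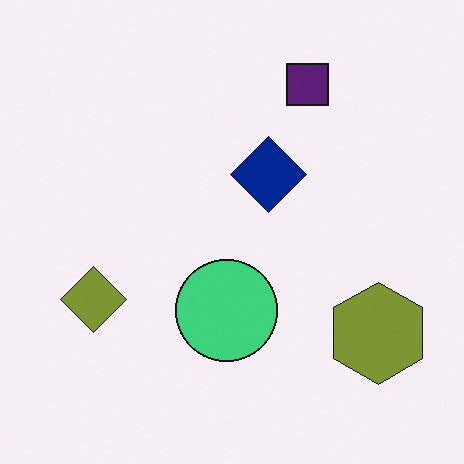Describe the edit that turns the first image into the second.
The image was hue-shifted by a small amount.

Every shape's color has rotated by the same amount around the hue wheel — a uniform hue shift.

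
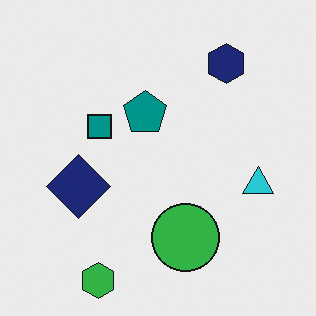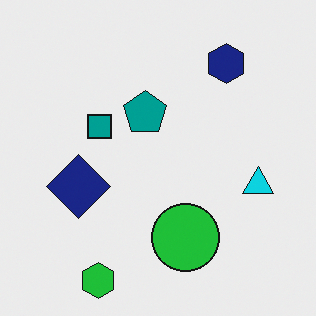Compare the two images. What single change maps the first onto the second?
The image was slightly oversaturated.

All colors are more vivid — a global saturation change.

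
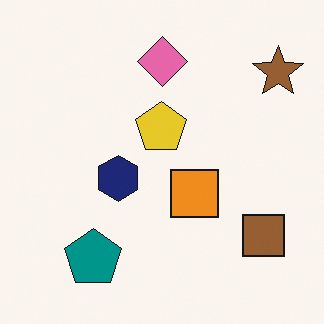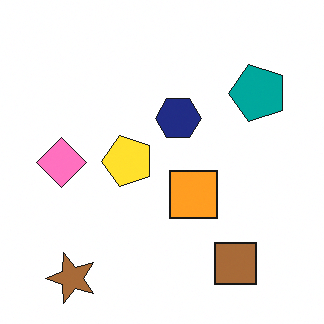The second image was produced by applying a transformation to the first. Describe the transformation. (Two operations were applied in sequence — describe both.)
The transformation is: brightened a little, then transposed (reflected across the top-left ↔ bottom-right diagonal).

Every pixel — background and shapes alike — is uniformly brightened. Shapes have swapped their row and column positions — what was in the top-right is now in the bottom-left — a diagonal reflection.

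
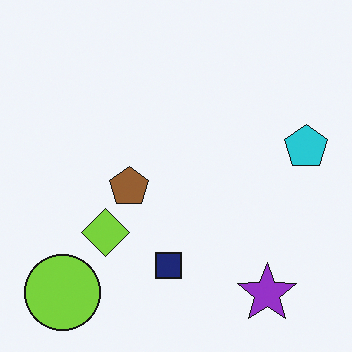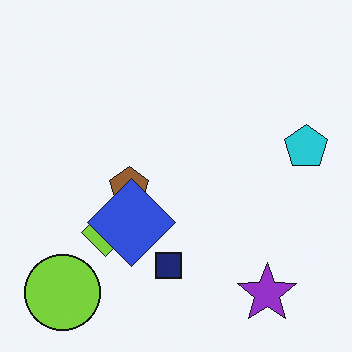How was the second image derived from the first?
The second image is the first overlaid with an additional blue diamond.

A blue diamond appears in the second image that is absent from the first.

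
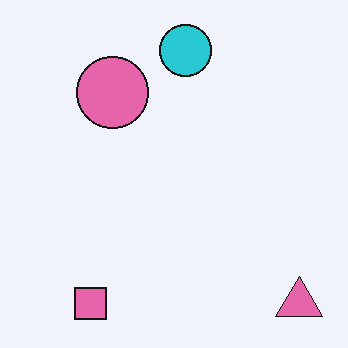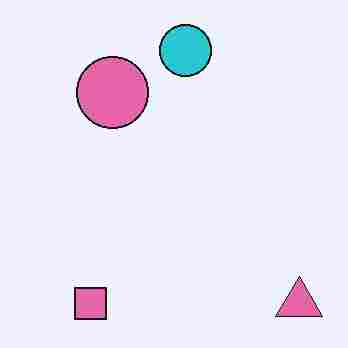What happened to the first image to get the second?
Degraded with heavy JPEG compression.

Blocky 8×8 compression artifacts appear around shape edges and the flat background shows ringing — characteristic JPEG degradation.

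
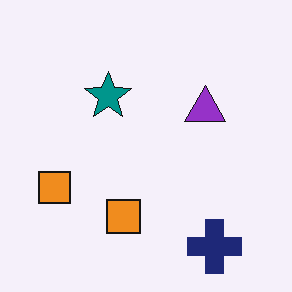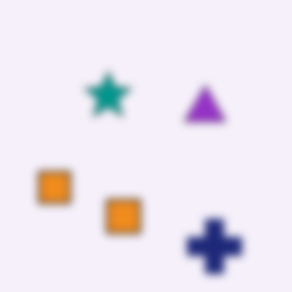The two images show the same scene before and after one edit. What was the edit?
It was moderately blurred.

Shape edges and outlines are uniformly softened across the whole image.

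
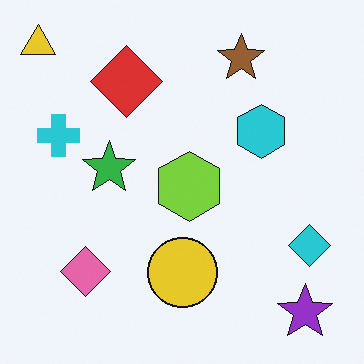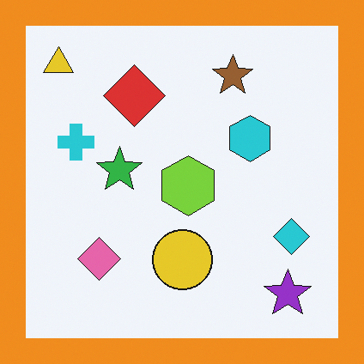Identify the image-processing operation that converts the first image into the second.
Framed with a orange border.

A solid orange frame runs around the edge of the second image, with the content slightly shrunk inside it.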